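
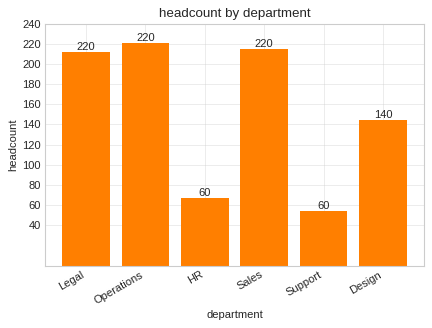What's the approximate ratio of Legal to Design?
≈ 1.57×

Legal ≈ 220, Design ≈ 140; 220/140 ≈ 1.57.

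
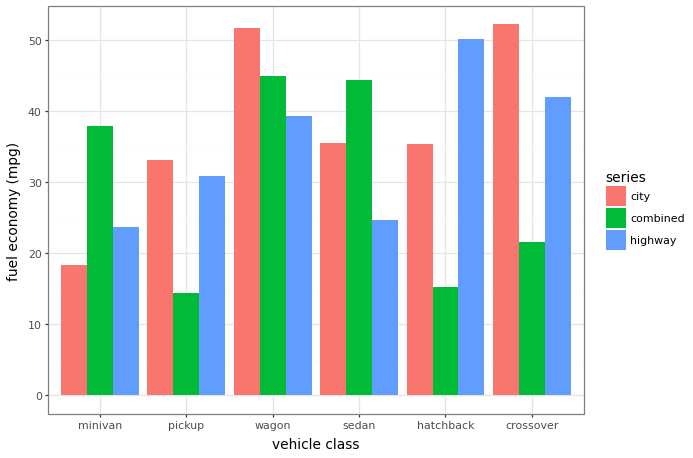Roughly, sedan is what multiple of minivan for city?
sedan ≈ 35, minivan ≈ 20; 35/20 ≈ 1.75.

≈ 1.75×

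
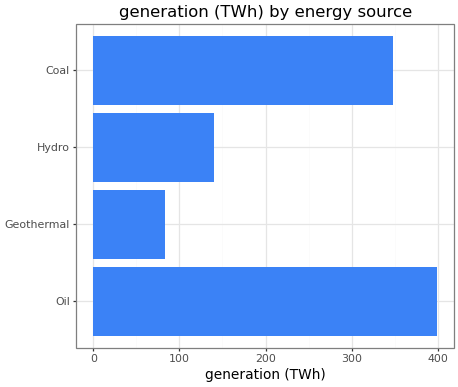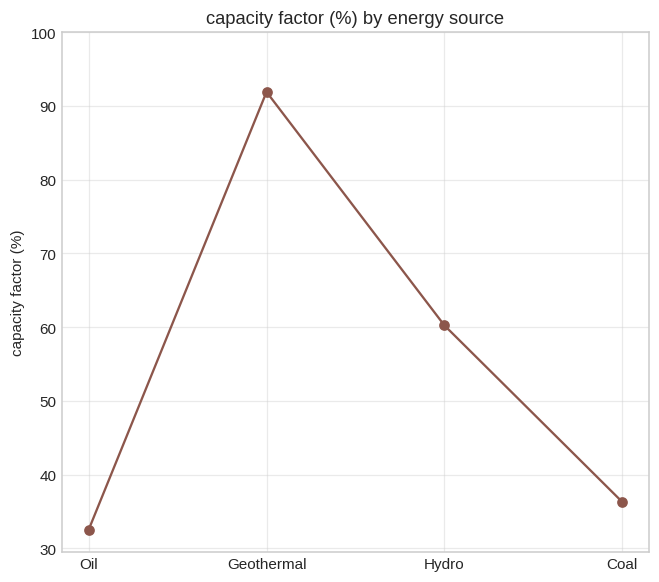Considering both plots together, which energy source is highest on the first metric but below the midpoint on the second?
Oil

Chart 2 median capacity factor (%) ≈ 50; below-median energy sources: Oil, Coal. Among those, Oil has the highest generation (TWh) (≈ 400).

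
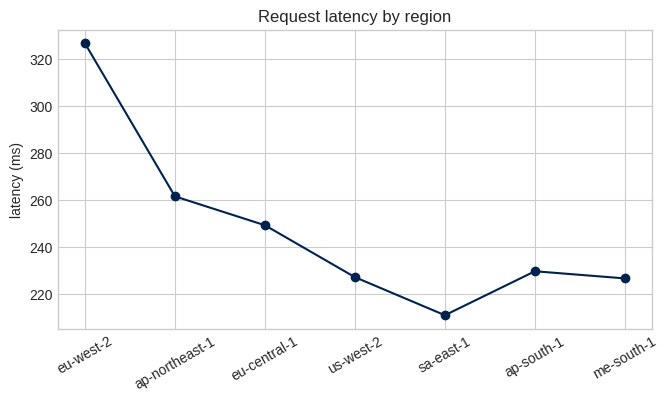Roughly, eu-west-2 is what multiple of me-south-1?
eu-west-2 ≈ 330, me-south-1 ≈ 230; 330/230 ≈ 1.43.

≈ 1.43×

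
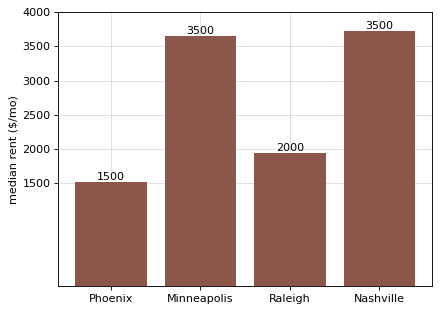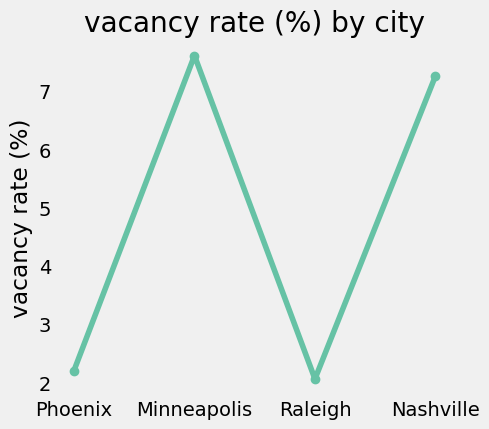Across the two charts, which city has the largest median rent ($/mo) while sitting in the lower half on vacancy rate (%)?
Chart 2 median vacancy rate (%) ≈ 5; below-median cities: Phoenix, Raleigh. Among those, Raleigh has the highest median rent ($/mo) (≈ 2000).

Raleigh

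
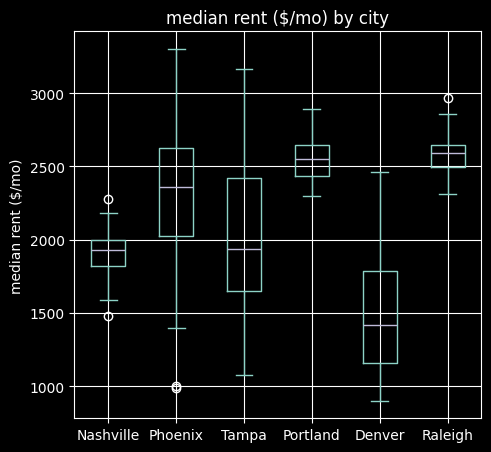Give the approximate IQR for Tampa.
Q3 ≈ 2400, Q1 ≈ 1600; IQR ≈ 800.

≈ 800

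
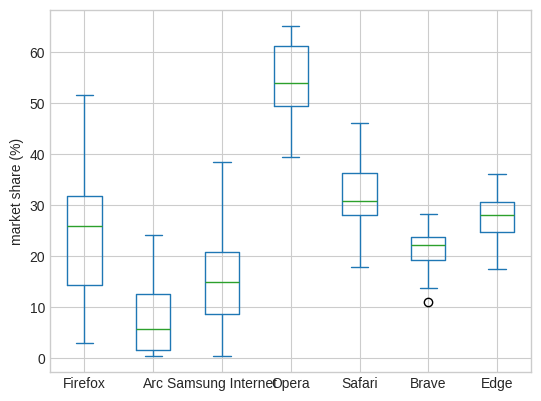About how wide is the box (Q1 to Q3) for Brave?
Q3 ≈ 25, Q1 ≈ 20; IQR ≈ 5.

≈ 5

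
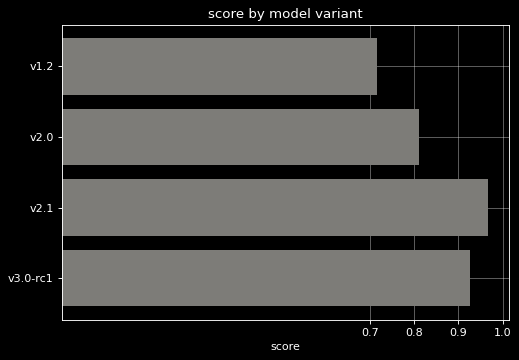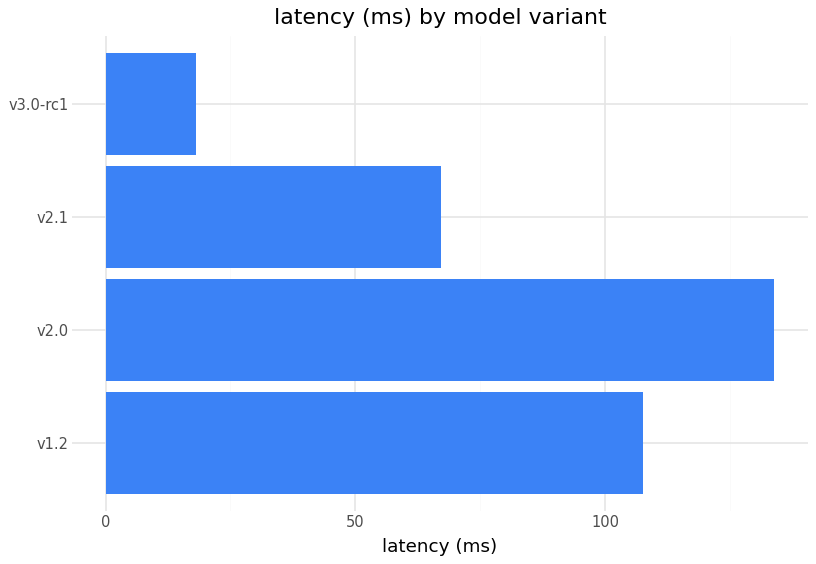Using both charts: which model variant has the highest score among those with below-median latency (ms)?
v2.1

Chart 2 median latency (ms) ≈ 80; below-median model variants: v2.1, v3.0-rc1. Among those, v2.1 has the highest score (≈ 1).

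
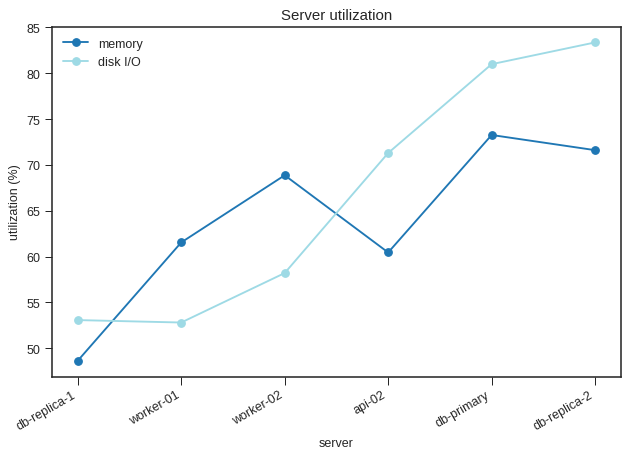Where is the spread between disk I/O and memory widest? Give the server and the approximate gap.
db-replica-2: disk I/O ≈ 85, memory ≈ 70 → gap ≈ 15. Next-largest (api-02) is only ≈ 10.

db-replica-2, ≈ 15 %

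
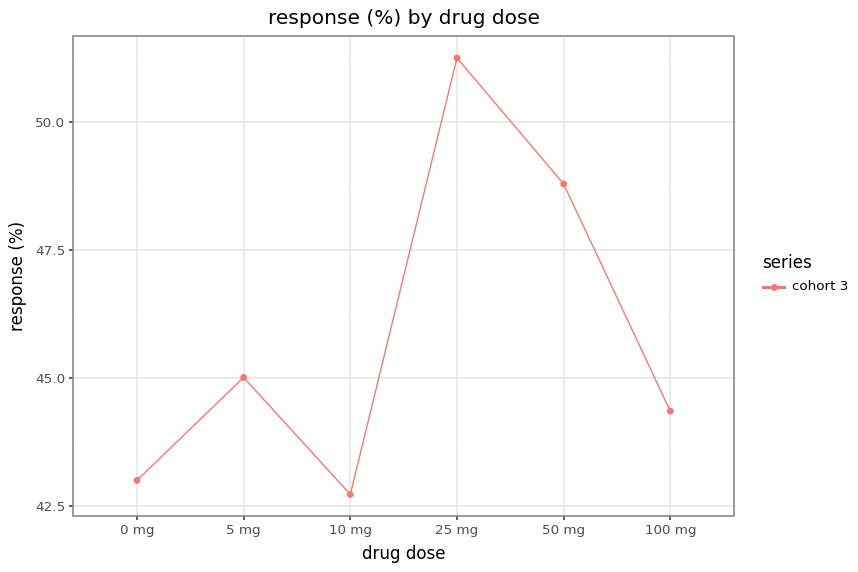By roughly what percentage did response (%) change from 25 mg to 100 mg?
25 mg ≈ 51, 100 mg ≈ 44; (44 − 51) / 51 ≈ -13.7%.

≈ -13.7%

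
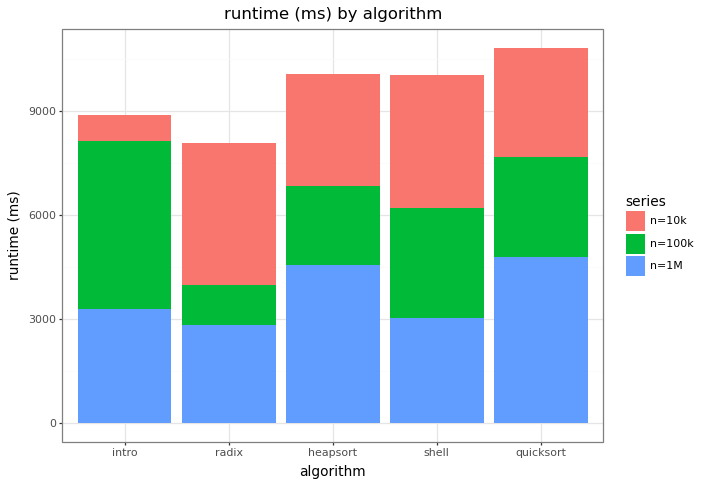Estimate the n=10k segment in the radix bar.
n=10k top ≈ 8000, bottom ≈ 4000; segment ≈ 4000.

≈ 4000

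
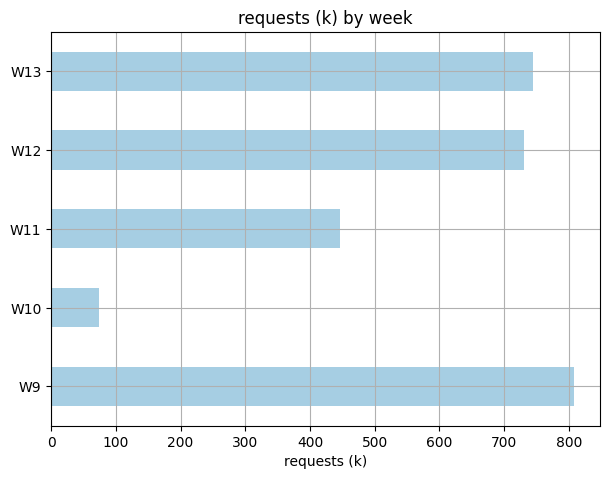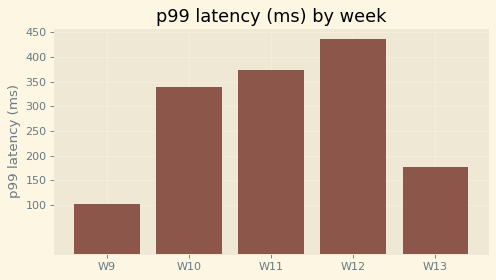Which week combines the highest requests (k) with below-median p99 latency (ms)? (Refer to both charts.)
Chart 2 median p99 latency (ms) ≈ 350; below-median weeks: W9, W13. Among those, W9 has the highest requests (k) (≈ 800).

W9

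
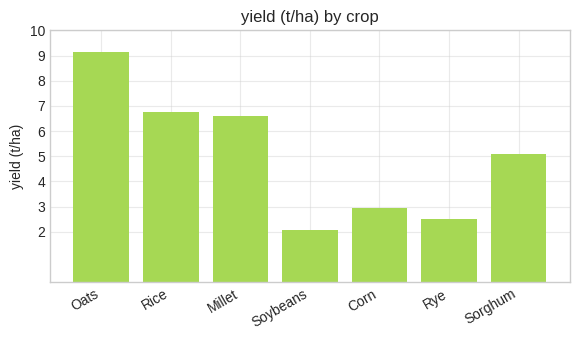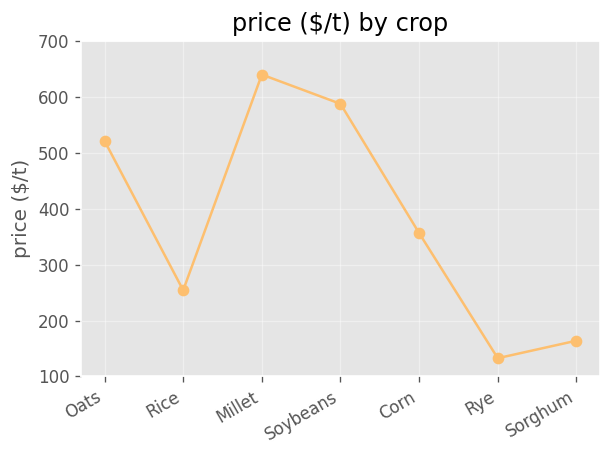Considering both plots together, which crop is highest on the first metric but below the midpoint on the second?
Chart 2 median price ($/t) ≈ 400; below-median crops: Rice, Rye, Sorghum. Among those, Rice has the highest yield (t/ha) (≈ 7).

Rice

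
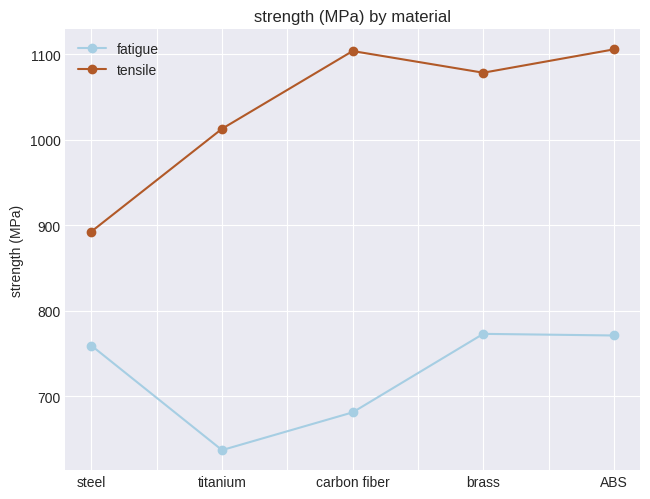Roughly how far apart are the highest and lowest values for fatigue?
≈ 100

Max brass ≈ 750, min titanium ≈ 650; range ≈ 100.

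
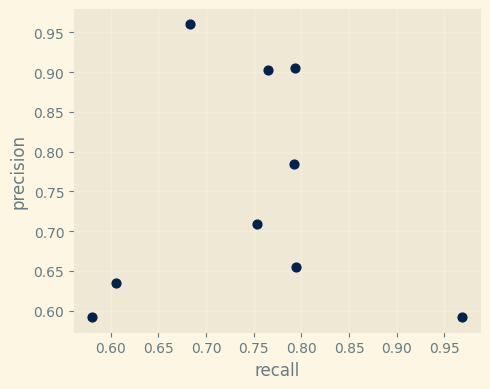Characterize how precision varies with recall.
Points are roughly uncorrelated; weak (|r| ≈ 0.0).

no clear correlation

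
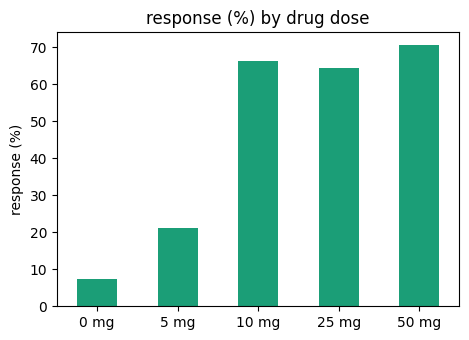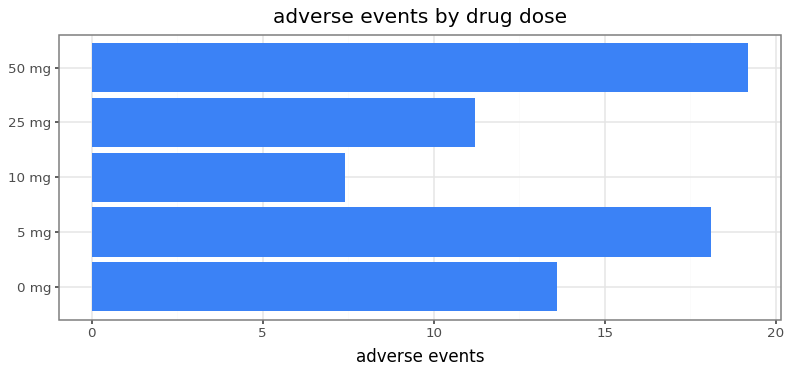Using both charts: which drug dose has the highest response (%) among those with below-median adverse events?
10 mg

Chart 2 median adverse events ≈ 14; below-median drug doses: 10 mg, 25 mg. Among those, 10 mg has the highest response (%) (≈ 70).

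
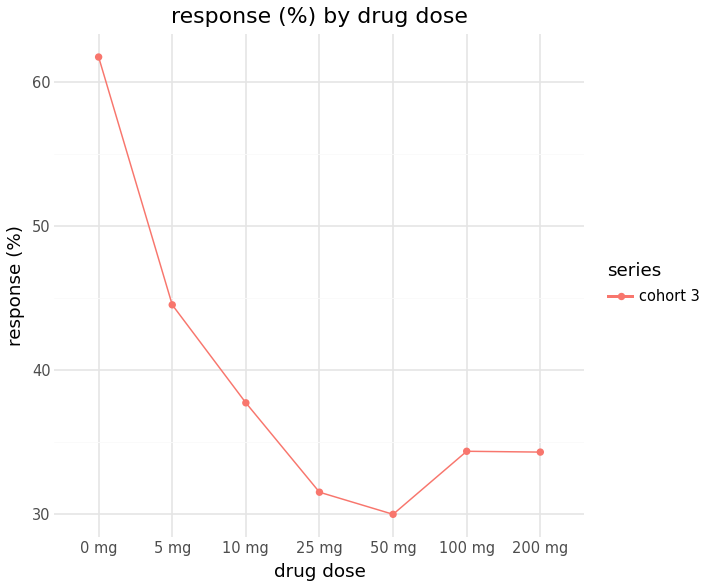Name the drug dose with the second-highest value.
5 mg

Top 3: 0 mg ≈ 60, 5 mg ≈ 45, 10 mg ≈ 40.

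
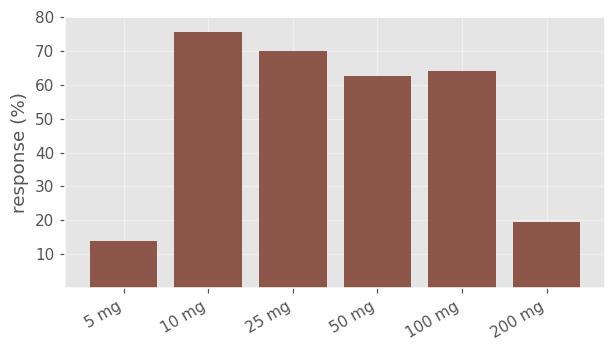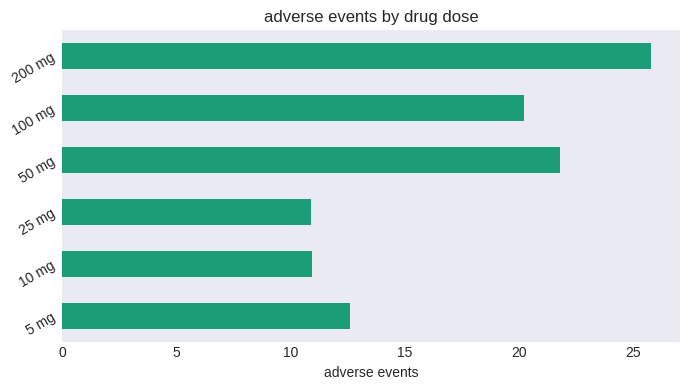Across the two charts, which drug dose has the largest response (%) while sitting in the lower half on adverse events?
10 mg

Chart 2 median adverse events ≈ 15; below-median drug doses: 5 mg, 10 mg, 25 mg. Among those, 10 mg has the highest response (%) (≈ 80).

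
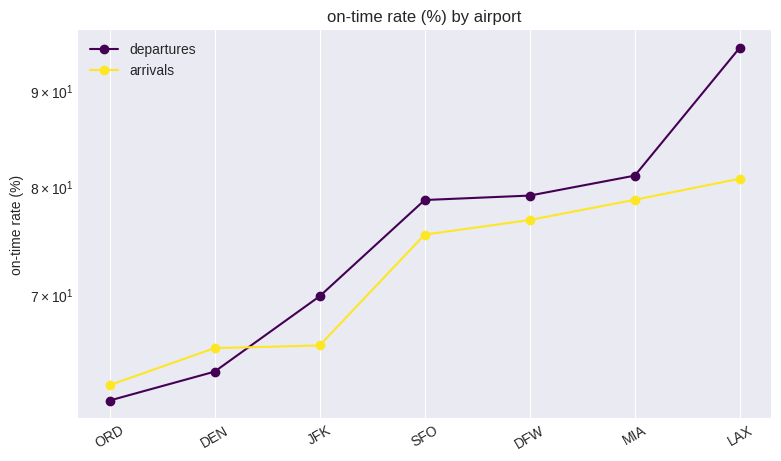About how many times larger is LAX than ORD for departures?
LAX ≈ 95, ORD ≈ 60; 95/60 ≈ 1.58.

≈ 1.58×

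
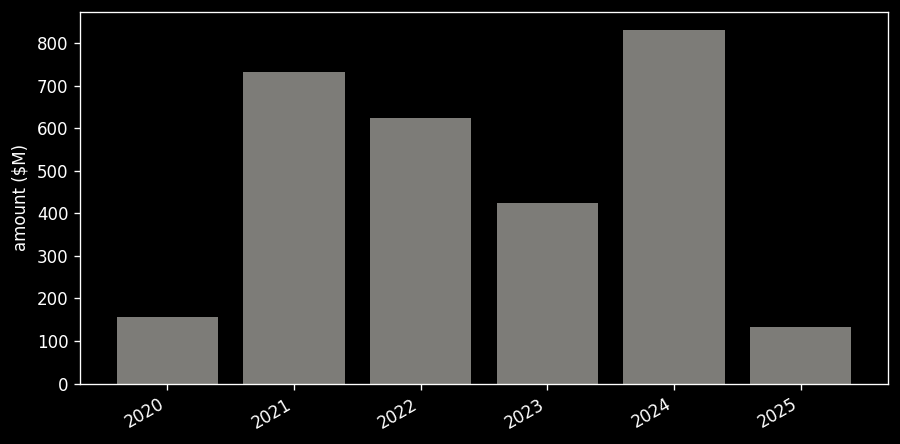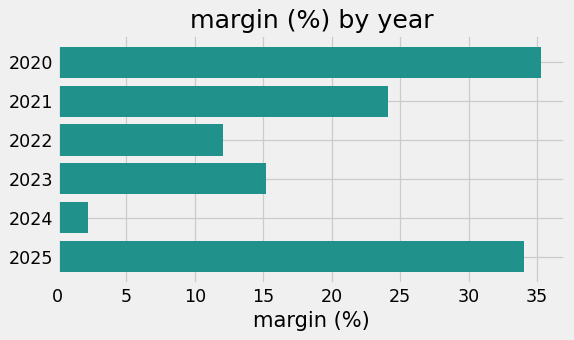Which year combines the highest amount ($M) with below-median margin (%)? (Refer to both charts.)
Chart 2 median margin (%) ≈ 20; below-median years: 2022, 2023, 2024. Among those, 2024 has the highest amount ($M) (≈ 800).

2024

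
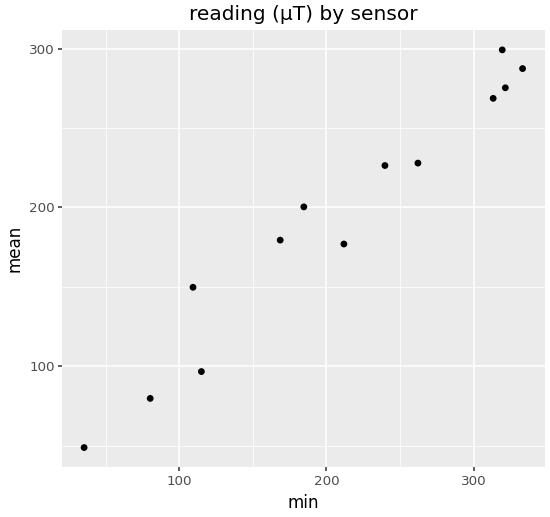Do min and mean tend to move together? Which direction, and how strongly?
positive, strong

Points are positively correlated; strong (|r| ≈ 1.0).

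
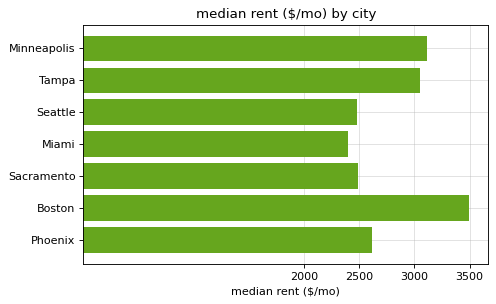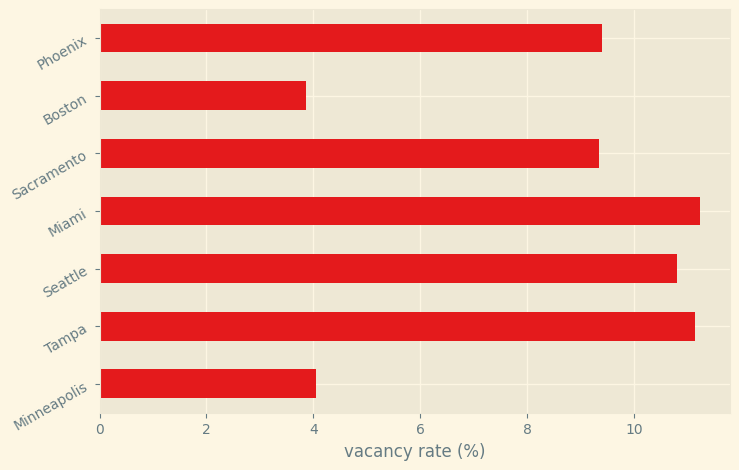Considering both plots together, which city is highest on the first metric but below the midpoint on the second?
Chart 2 median vacancy rate (%) ≈ 10; below-median cities: Minneapolis, Sacramento, Boston. Among those, Boston has the highest median rent ($/mo) (≈ 3500).

Boston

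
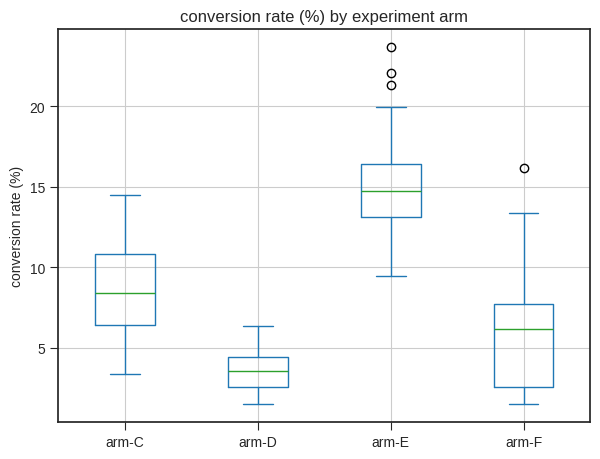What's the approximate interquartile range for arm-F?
≈ 5

Q3 ≈ 8, Q1 ≈ 3; IQR ≈ 5.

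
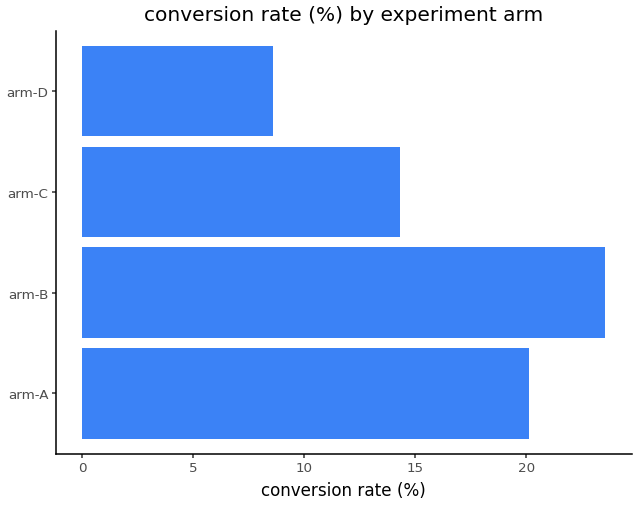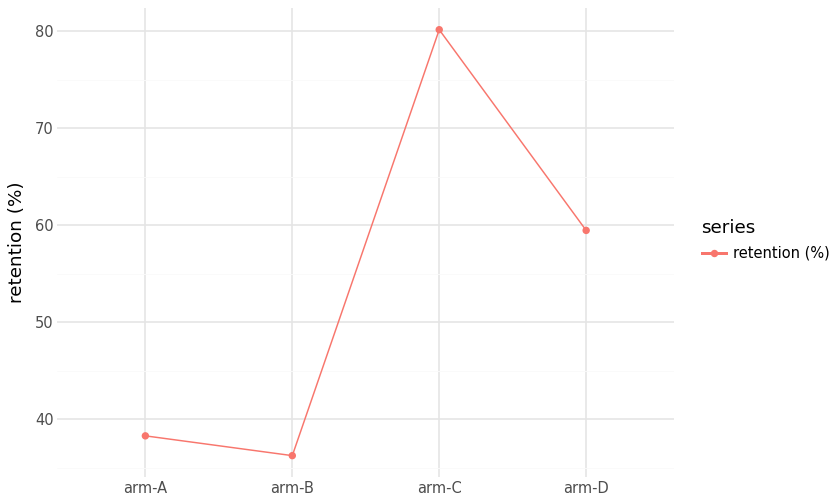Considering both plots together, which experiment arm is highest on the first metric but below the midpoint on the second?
arm-B

Chart 2 median retention (%) ≈ 50; below-median experiment arms: arm-A, arm-B. Among those, arm-B has the highest conversion rate (%) (≈ 25).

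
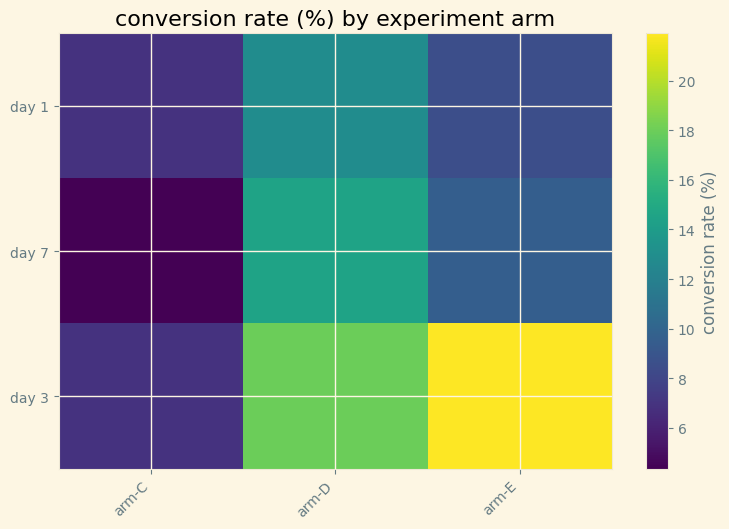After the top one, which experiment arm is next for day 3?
arm-D

Top 3 for day 3: arm-E ≈ 22, arm-D ≈ 18, arm-C ≈ 6.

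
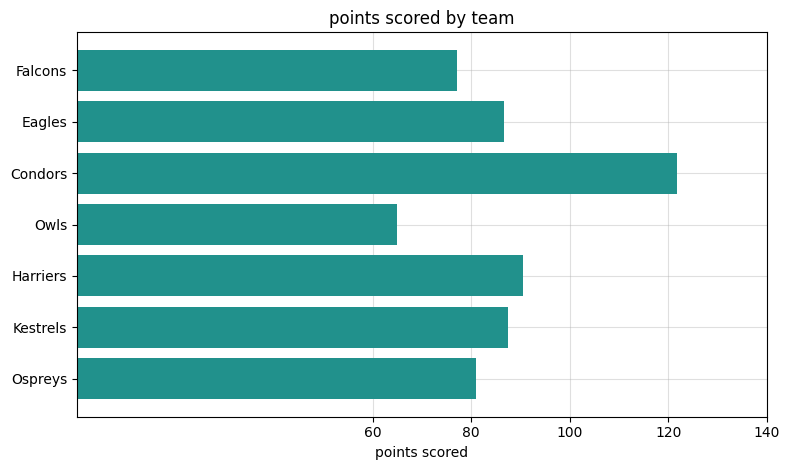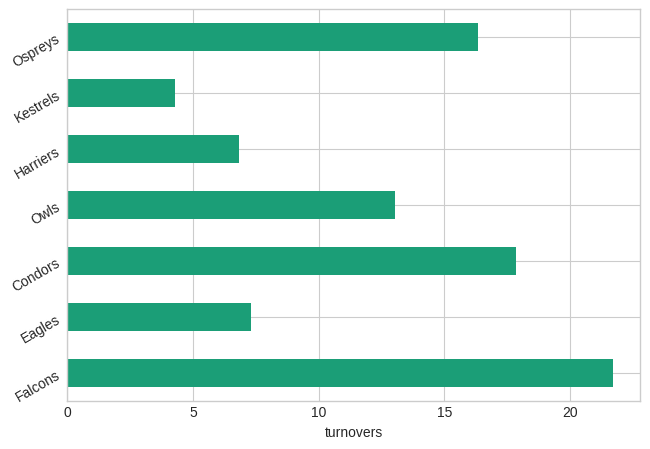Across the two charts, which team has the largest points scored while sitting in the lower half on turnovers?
Chart 2 median turnovers ≈ 14; below-median teams: Eagles, Harriers, Kestrels. Among those, Harriers has the highest points scored (≈ 100).

Harriers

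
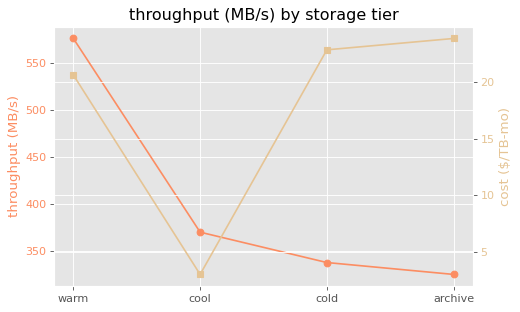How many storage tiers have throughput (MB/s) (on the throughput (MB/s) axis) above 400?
Above 400: warm.

1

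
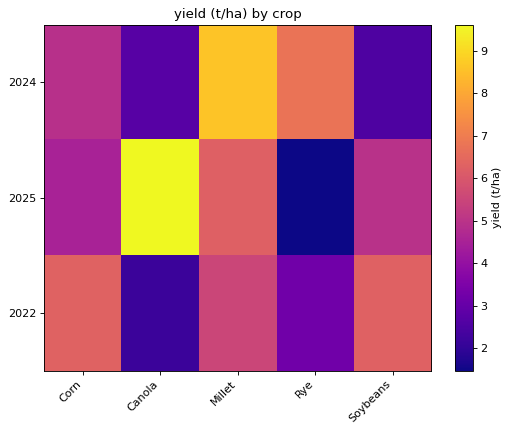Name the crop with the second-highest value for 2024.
Rye

Top 3 for 2024: Millet ≈ 9, Rye ≈ 7, Corn ≈ 5.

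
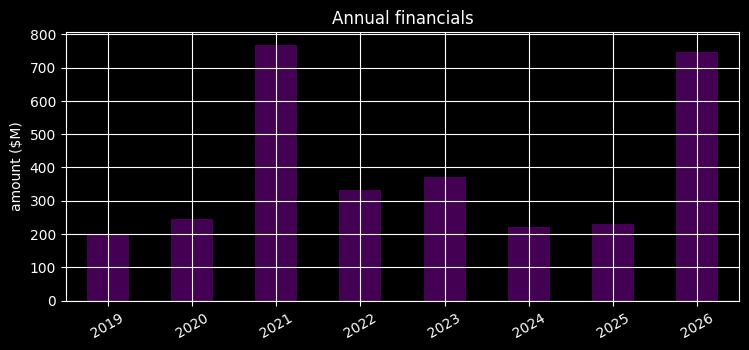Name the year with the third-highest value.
Top 4: 2021 ≈ 800, 2026 ≈ 700, 2023 ≈ 400, 2022 ≈ 300.

2023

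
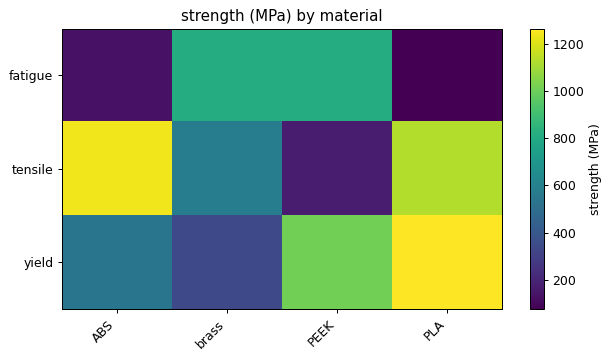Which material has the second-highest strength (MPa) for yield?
PEEK

Top 3 for yield: PLA ≈ 1300, PEEK ≈ 1000, ABS ≈ 500.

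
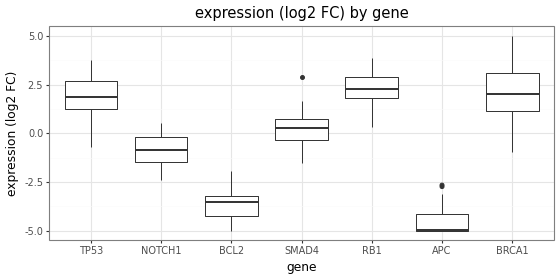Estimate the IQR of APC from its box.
≈ 1

Q3 ≈ -4, Q1 ≈ -5; IQR ≈ 1.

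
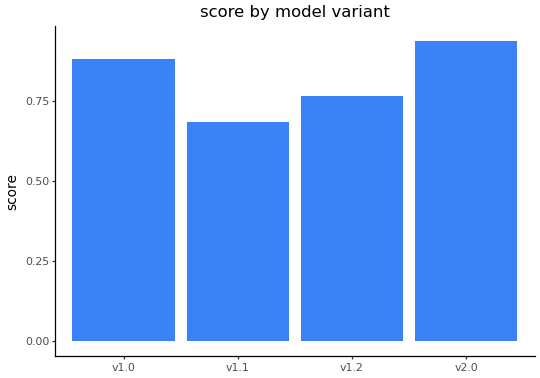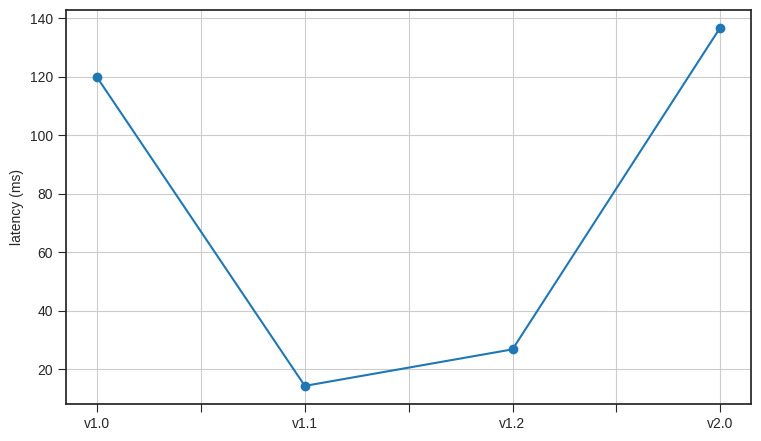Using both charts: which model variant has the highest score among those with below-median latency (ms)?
v1.2

Chart 2 median latency (ms) ≈ 80; below-median model variants: v1.1, v1.2. Among those, v1.2 has the highest score (≈ 0.8).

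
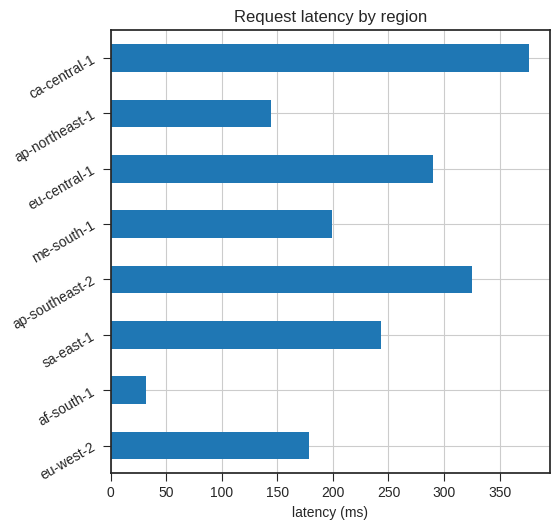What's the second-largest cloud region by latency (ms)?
ap-southeast-2

Top 3: ca-central-1 ≈ 400, ap-southeast-2 ≈ 350, eu-central-1 ≈ 300.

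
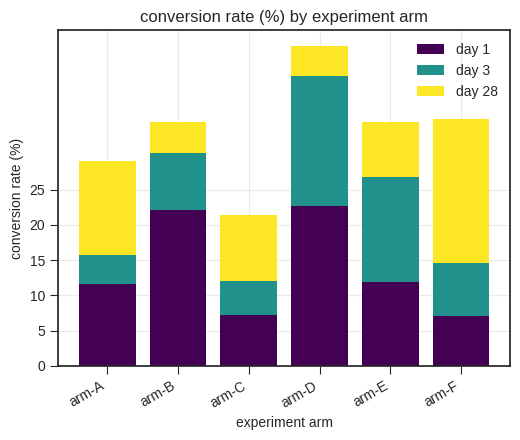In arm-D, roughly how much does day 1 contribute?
day 1 top ≈ 25, bottom ≈ 0; segment ≈ 25.

≈ 25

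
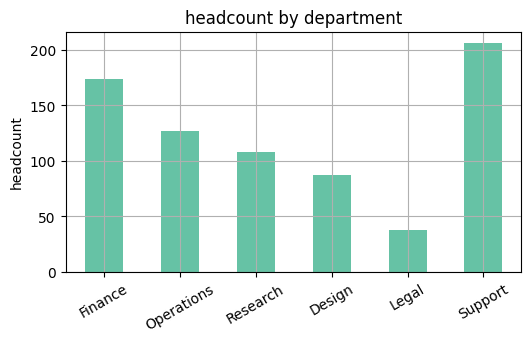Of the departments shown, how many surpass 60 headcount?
Above 60: Finance, Operations, Research, Design, Support.

5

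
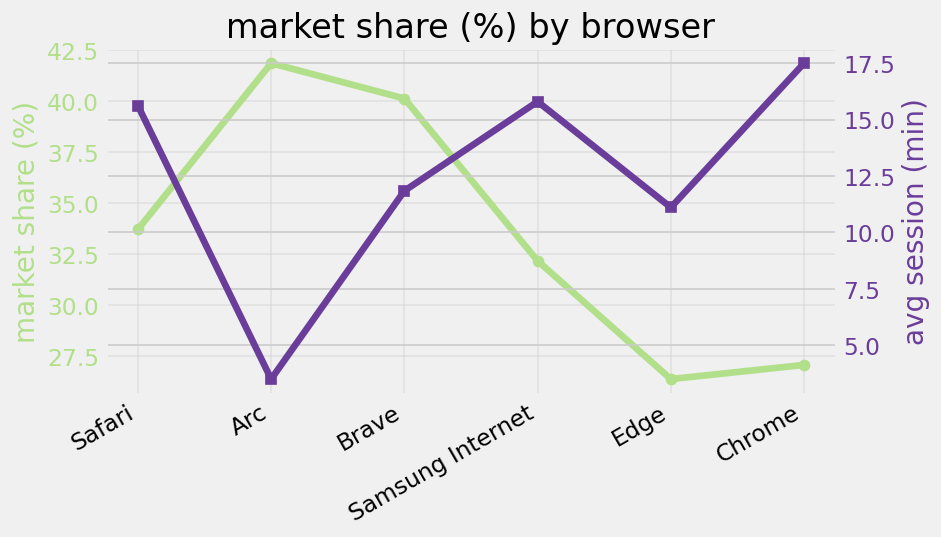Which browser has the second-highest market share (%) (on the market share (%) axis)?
Brave

Top 3 (on the market share (%) axis): Arc ≈ 42, Brave ≈ 40, Safari ≈ 34.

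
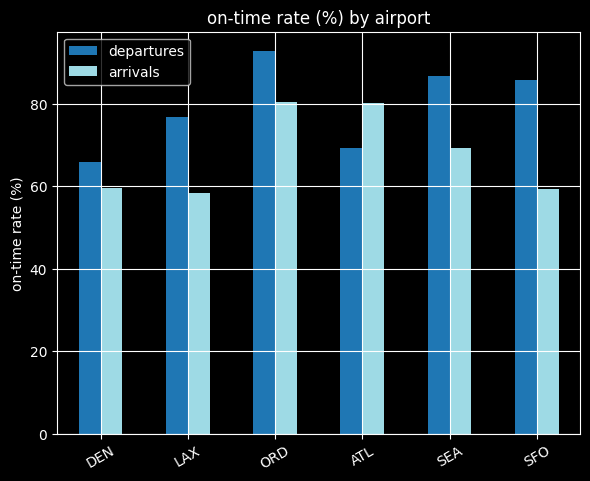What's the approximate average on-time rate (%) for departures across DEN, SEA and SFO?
≈ 83

(70 + 90 + 90) / 3 ≈ 83.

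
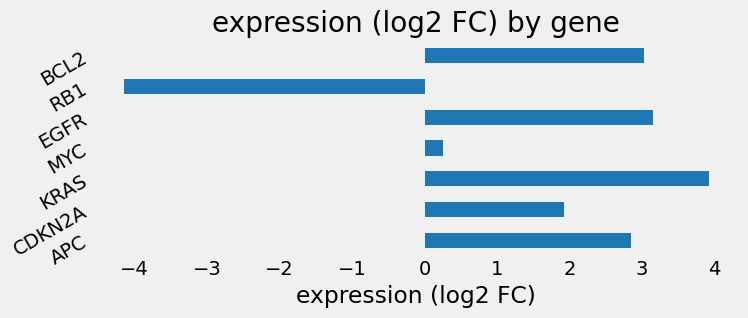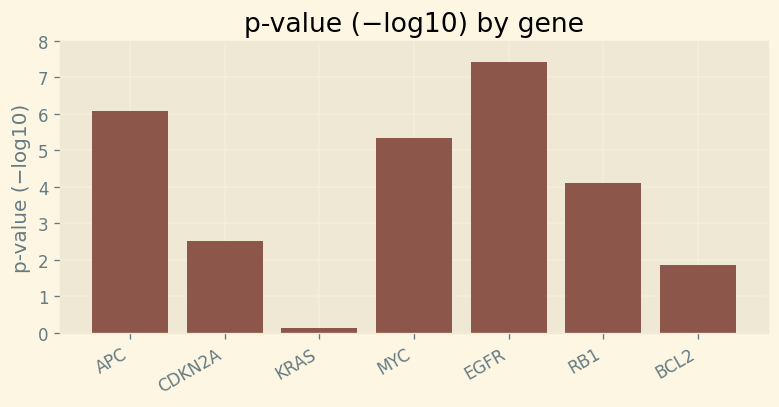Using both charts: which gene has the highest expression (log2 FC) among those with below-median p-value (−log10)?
KRAS

Chart 2 median p-value (−log10) ≈ 4; below-median genes: CDKN2A, KRAS, BCL2. Among those, KRAS has the highest expression (log2 FC) (≈ 4).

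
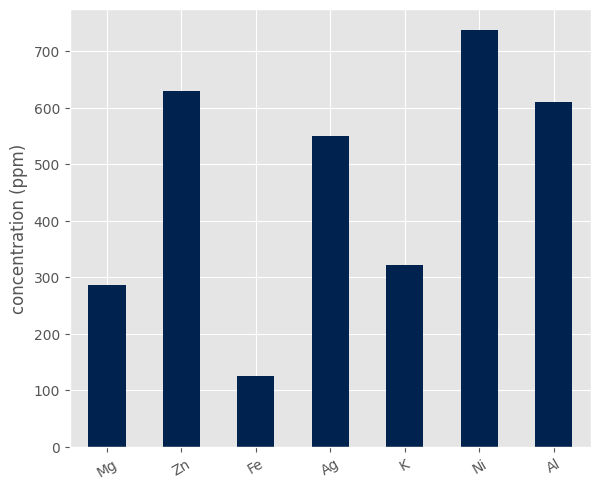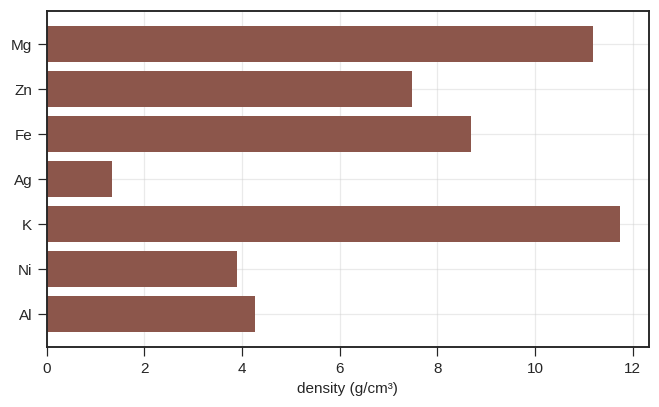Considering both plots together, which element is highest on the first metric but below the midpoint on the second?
Ni

Chart 2 median density (g/cm³) ≈ 8; below-median elements: Ag, Ni, Al. Among those, Ni has the highest concentration (ppm) (≈ 700).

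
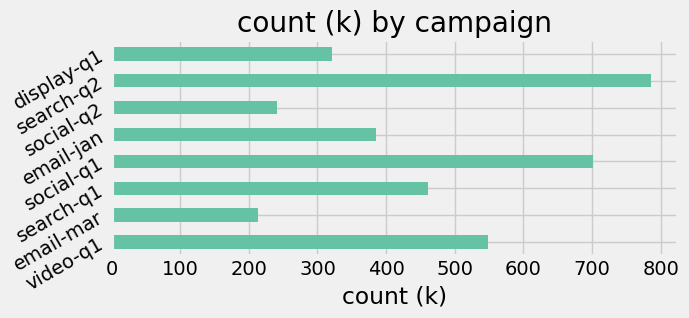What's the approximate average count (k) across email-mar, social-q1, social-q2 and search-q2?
(200 + 700 + 200 + 800) / 4 ≈ 475.

≈ 475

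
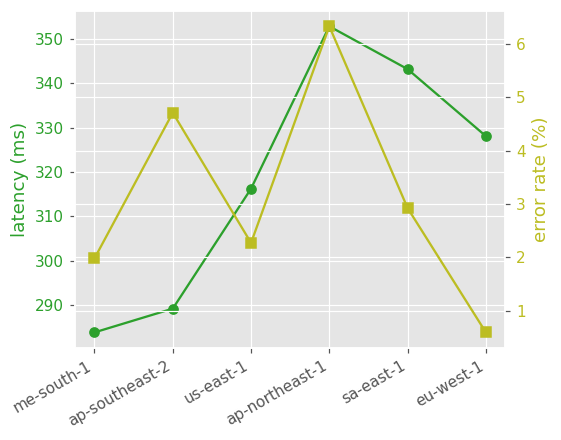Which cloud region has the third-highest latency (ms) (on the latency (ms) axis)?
Top 4 (on the latency (ms) axis): ap-northeast-1 ≈ 350, sa-east-1 ≈ 340, eu-west-1 ≈ 330, us-east-1 ≈ 320.

eu-west-1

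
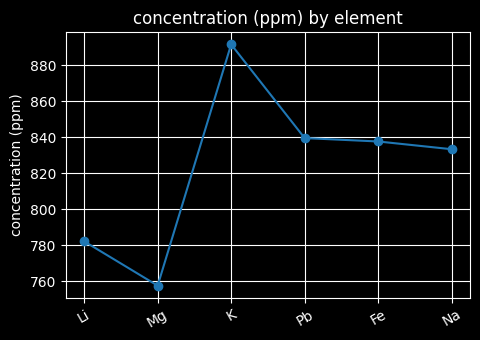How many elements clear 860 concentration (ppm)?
Above 860: K.

1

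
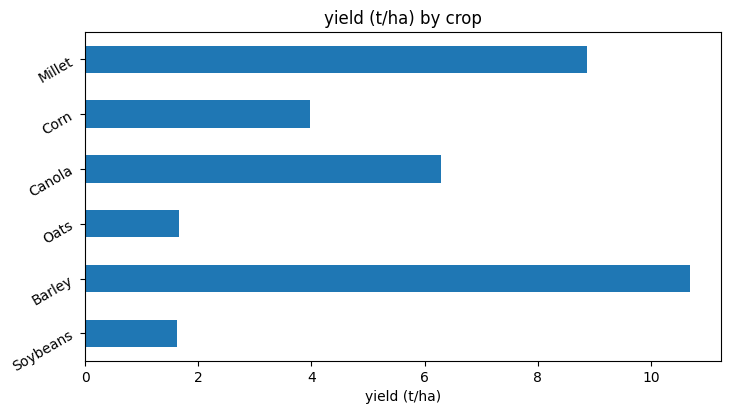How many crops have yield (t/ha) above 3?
Above 3: Barley, Canola, Corn, Millet.

4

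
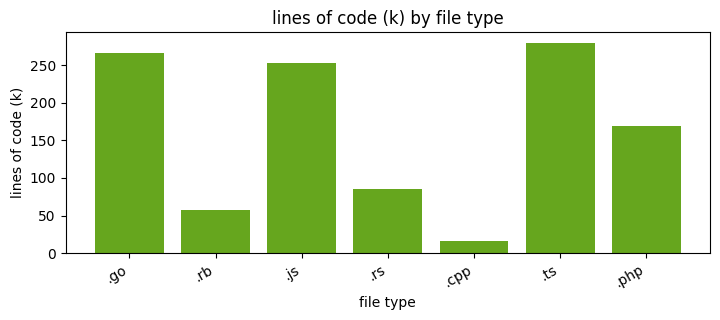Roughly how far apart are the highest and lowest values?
Max .ts ≈ 275, min .cpp ≈ 25; range ≈ 250.

≈ 250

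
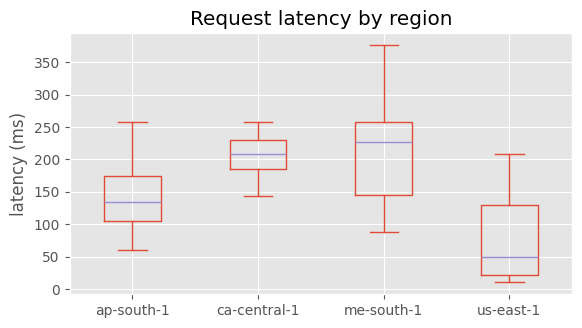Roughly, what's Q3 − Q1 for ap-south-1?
≈ 80

Q3 ≈ 180, Q1 ≈ 100; IQR ≈ 80.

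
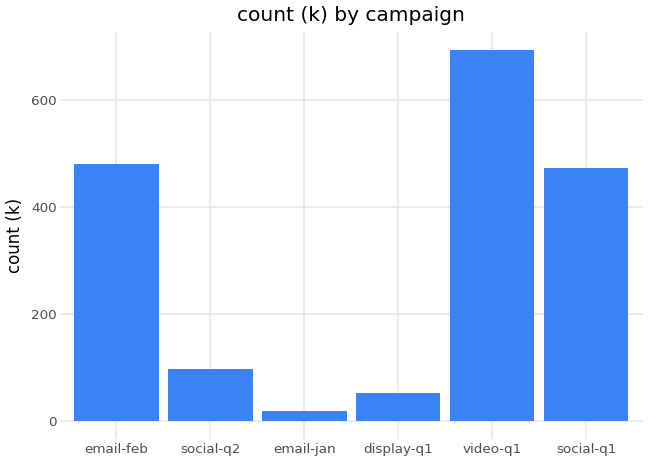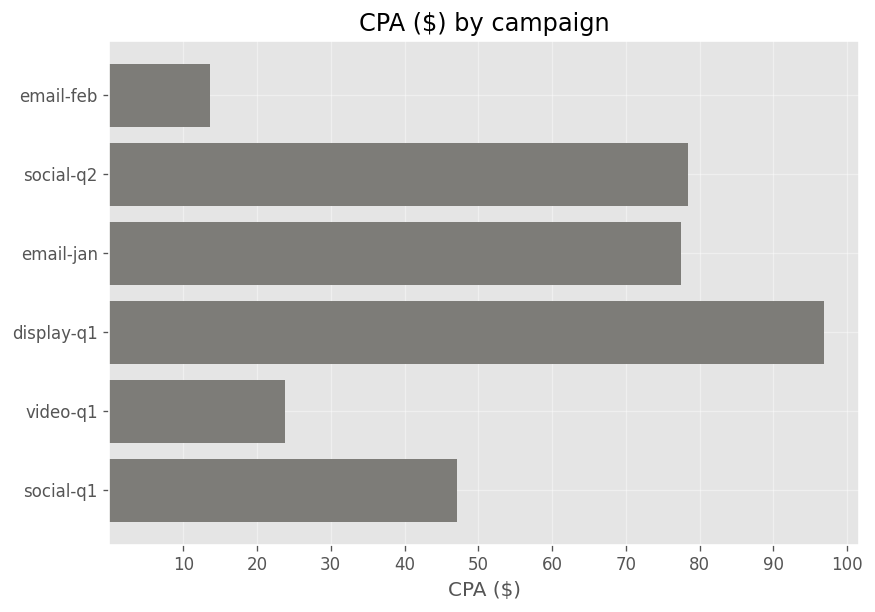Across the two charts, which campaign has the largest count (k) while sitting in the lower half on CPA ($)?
video-q1

Chart 2 median CPA ($) ≈ 60; below-median campaigns: email-feb, video-q1, social-q1. Among those, video-q1 has the highest count (k) (≈ 700).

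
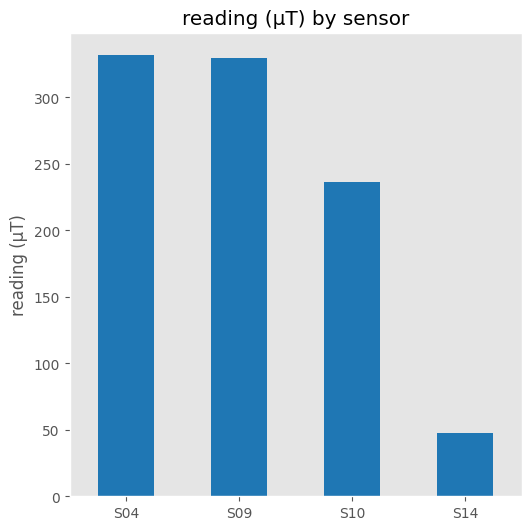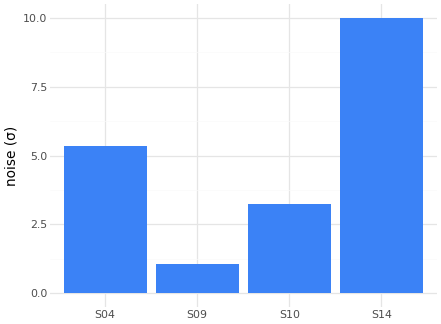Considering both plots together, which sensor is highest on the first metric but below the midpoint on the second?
S09

Chart 2 median noise (σ) ≈ 4; below-median sensors: S09, S10. Among those, S09 has the highest reading (µT) (≈ 350).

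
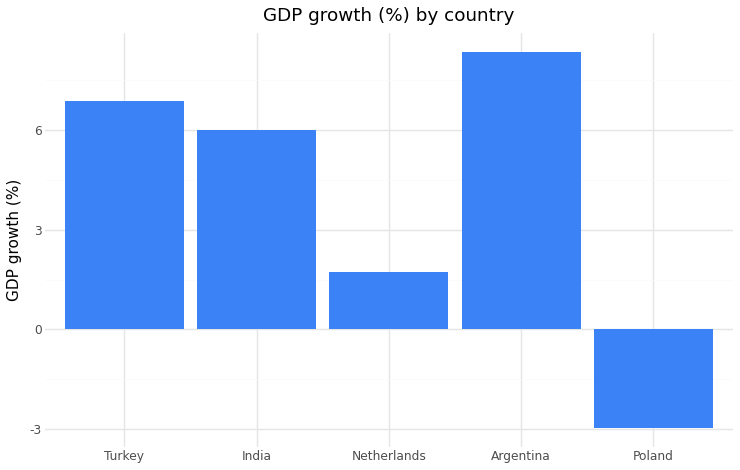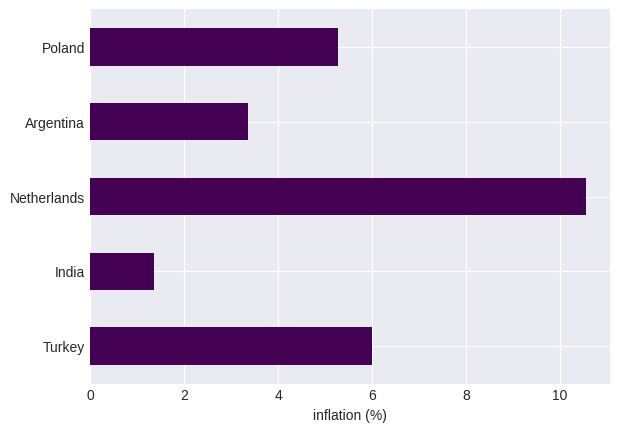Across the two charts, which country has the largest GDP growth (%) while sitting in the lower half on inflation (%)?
Chart 2 median inflation (%) ≈ 5; below-median countries: India, Argentina. Among those, Argentina has the highest GDP growth (%) (≈ 8).

Argentina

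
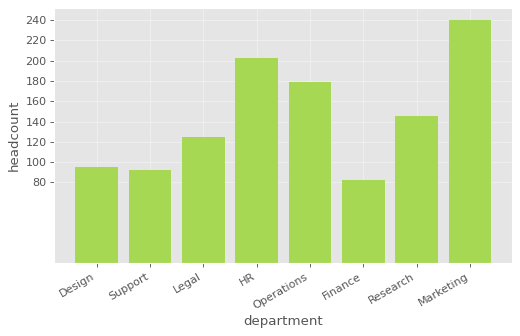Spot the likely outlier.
Marketing

Marketing ≈ 240; the rest sit between ≈ 80 and ≈ 200.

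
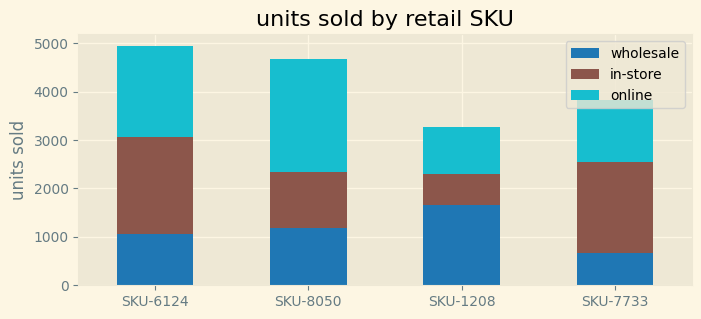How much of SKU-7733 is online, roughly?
≈ 1500

online top ≈ 4000, bottom ≈ 2500; segment ≈ 1500.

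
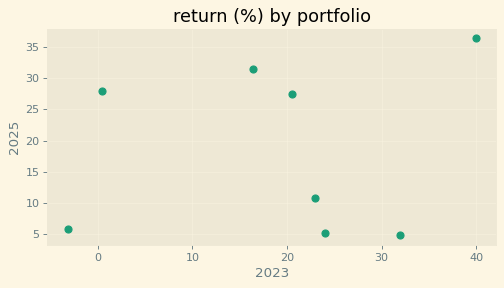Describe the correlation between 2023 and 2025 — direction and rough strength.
no clear correlation

Points are roughly uncorrelated; weak (|r| ≈ 0.1).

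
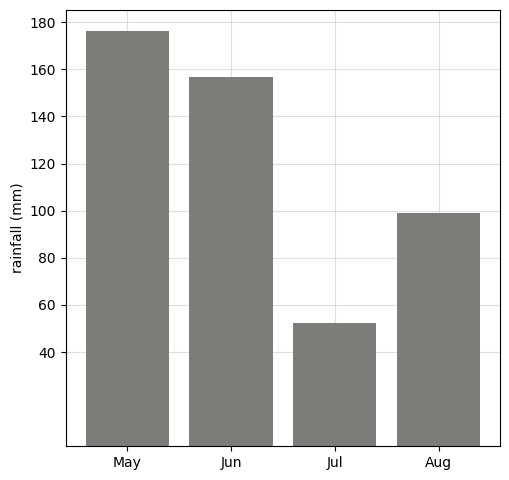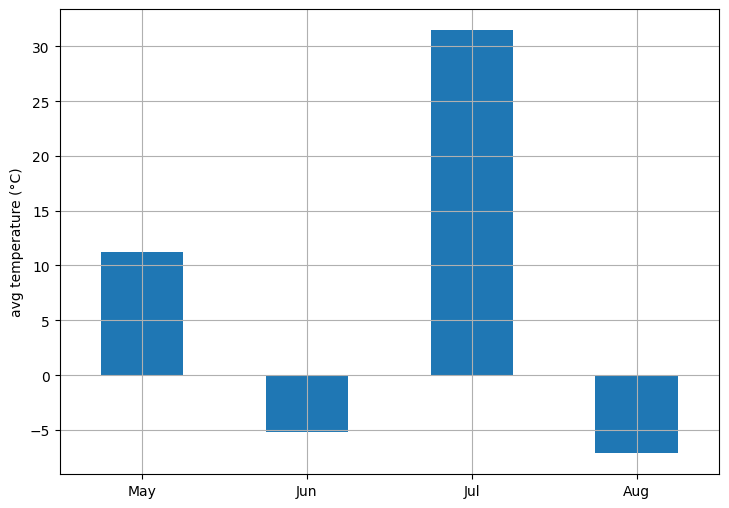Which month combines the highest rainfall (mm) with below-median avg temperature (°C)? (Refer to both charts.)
Chart 2 median avg temperature (°C) ≈ 5; below-median months: Jun, Aug. Among those, Jun has the highest rainfall (mm) (≈ 160).

Jun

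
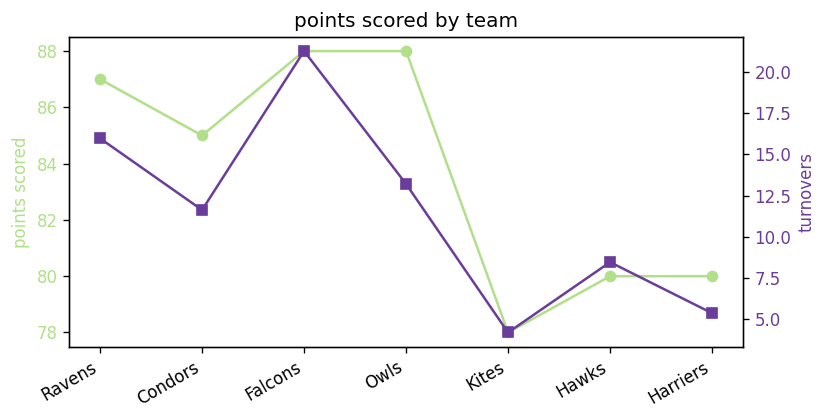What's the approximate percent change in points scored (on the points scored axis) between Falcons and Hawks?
Falcons ≈ 88, Hawks ≈ 80; (80 − 88) / 88 ≈ -9.1%.

≈ -9.1%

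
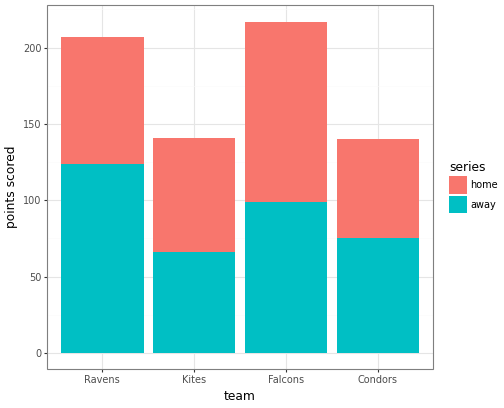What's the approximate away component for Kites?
away top ≈ 60, bottom ≈ 0; segment ≈ 60.

≈ 60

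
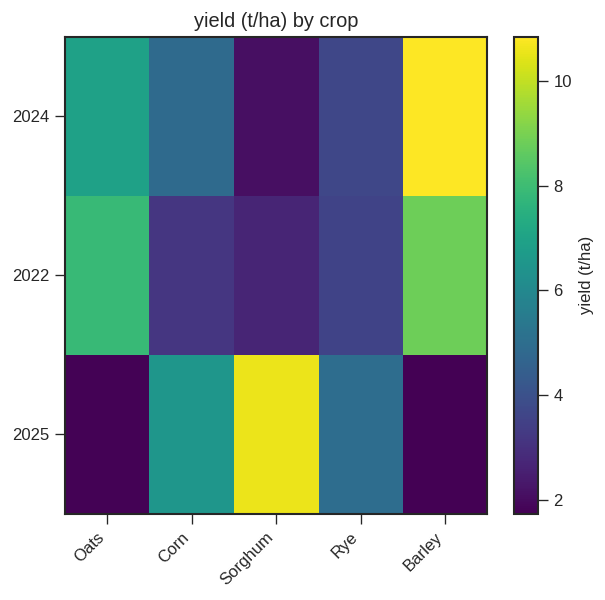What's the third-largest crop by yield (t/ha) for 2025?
Rye

Top 4 for 2025: Sorghum ≈ 11, Corn ≈ 7, Rye ≈ 5, Oats ≈ 2.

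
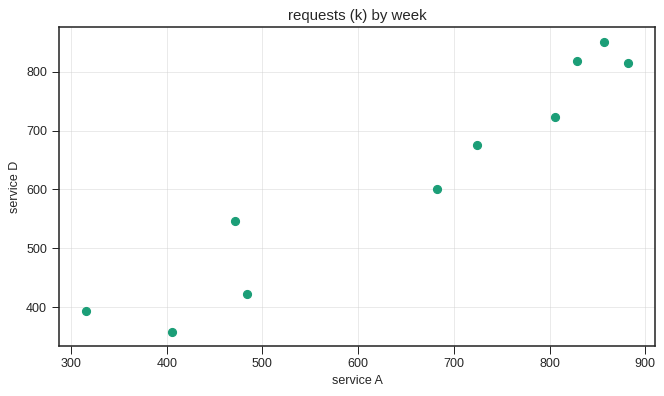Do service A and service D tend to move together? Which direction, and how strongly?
positive, strong

Points are positively correlated; strong (|r| ≈ 1.0).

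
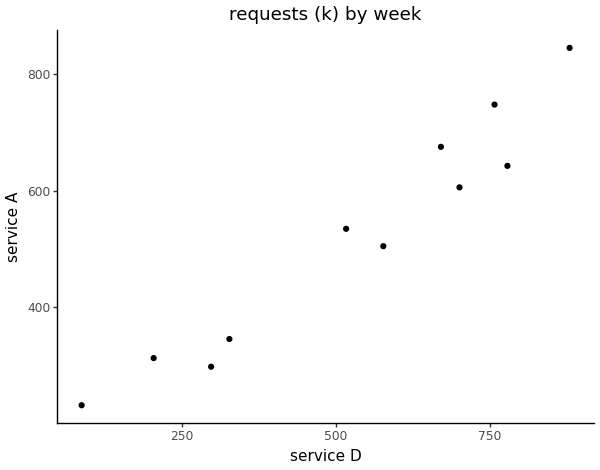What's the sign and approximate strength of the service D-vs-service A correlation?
Points are positively correlated; strong (|r| ≈ 1.0).

positive, strong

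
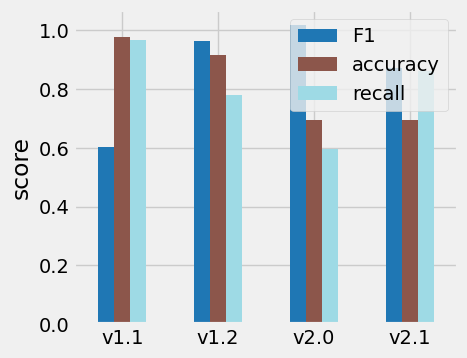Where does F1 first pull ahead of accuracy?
v1.2

v1.1: F1 ≈ 0.6 vs accuracy ≈ 1.0 (not yet); v1.2: F1 ≈ 1.0 vs accuracy ≈ 0.9 (first crossover).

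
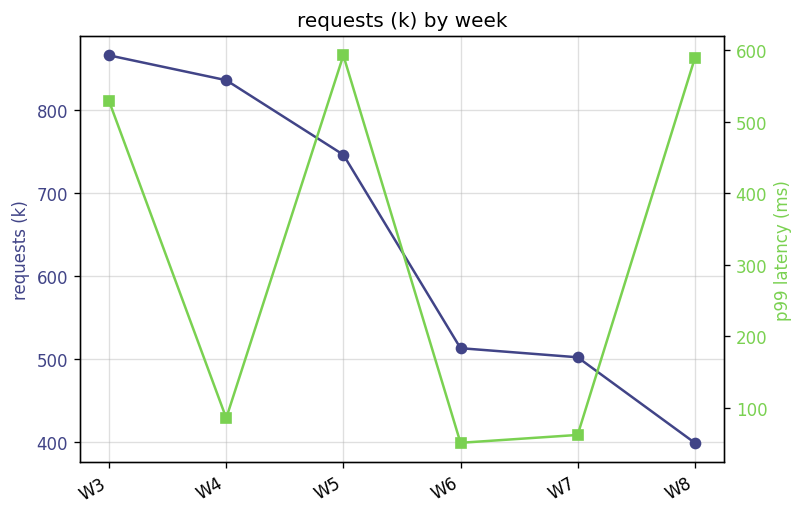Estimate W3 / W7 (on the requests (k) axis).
≈ 1.7×

W3 ≈ 850, W7 ≈ 500; 850/500 ≈ 1.7.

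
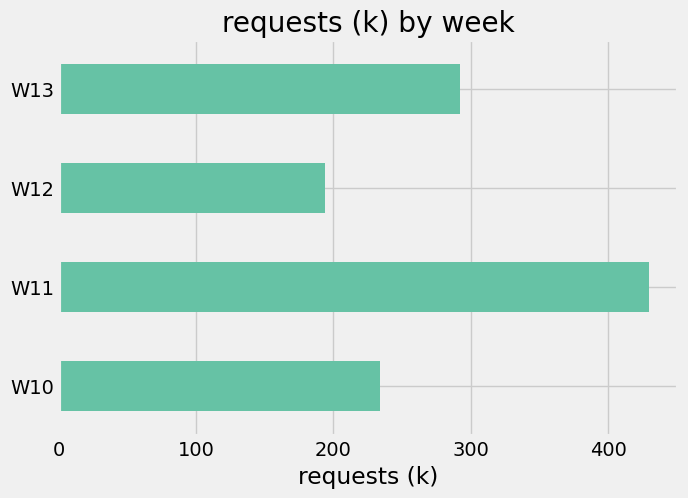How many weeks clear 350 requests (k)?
Above 350: W11.

1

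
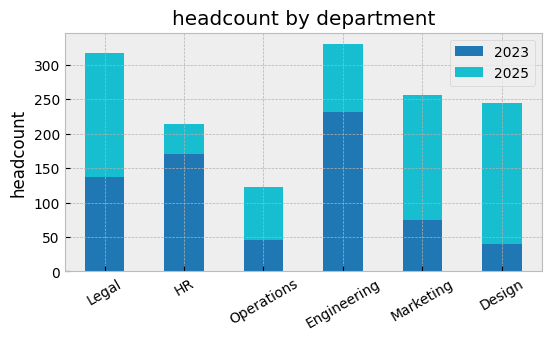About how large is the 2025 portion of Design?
≈ 200

2025 top ≈ 250, bottom ≈ 50; segment ≈ 200.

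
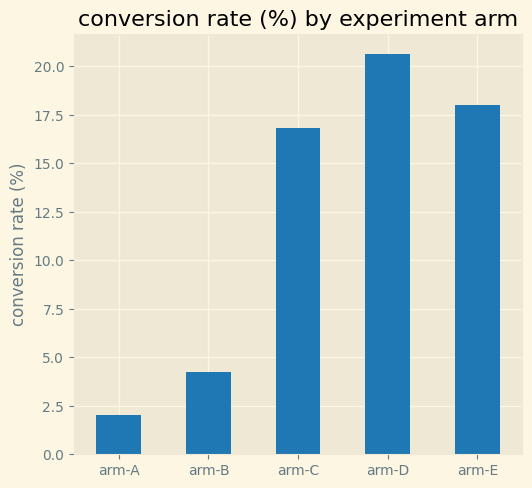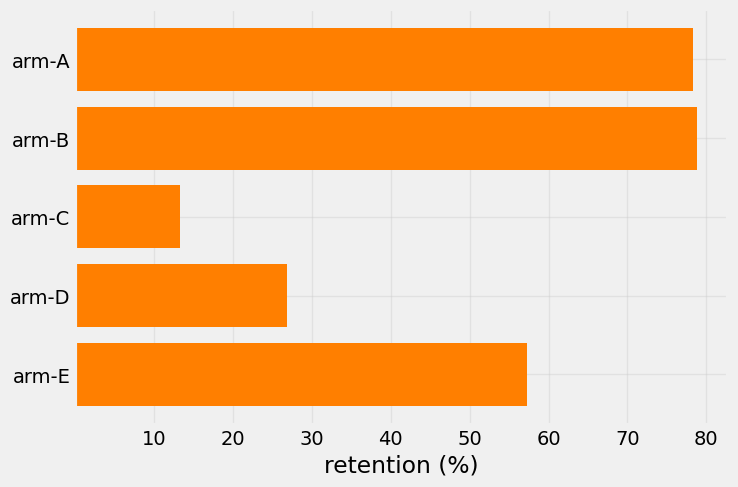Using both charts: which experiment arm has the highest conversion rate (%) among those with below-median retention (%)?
Chart 2 median retention (%) ≈ 60; below-median experiment arms: arm-C, arm-D. Among those, arm-D has the highest conversion rate (%) (≈ 20).

arm-D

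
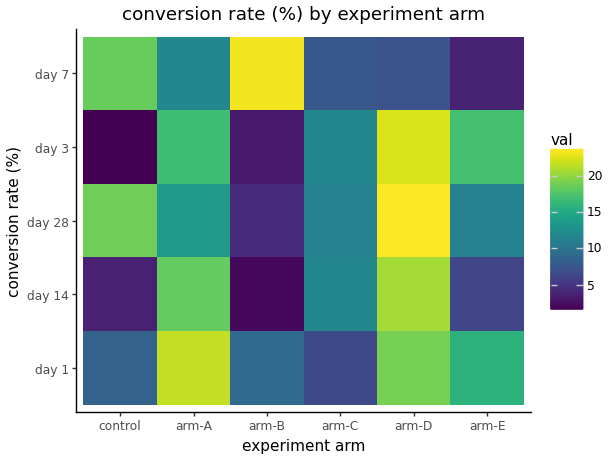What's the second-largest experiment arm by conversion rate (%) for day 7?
control

Top 3 for day 7: arm-B ≈ 24, control ≈ 18, arm-A ≈ 12.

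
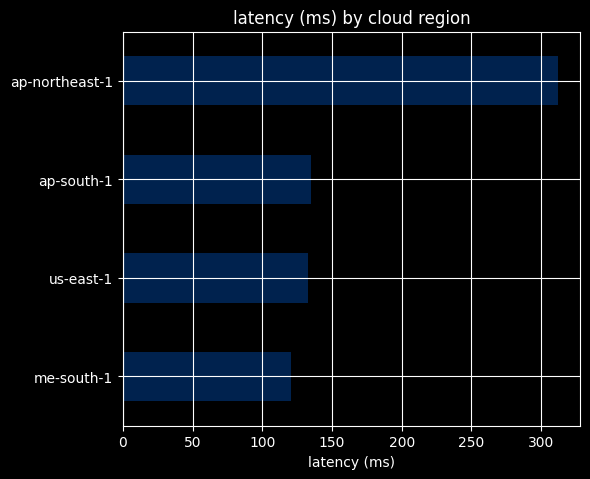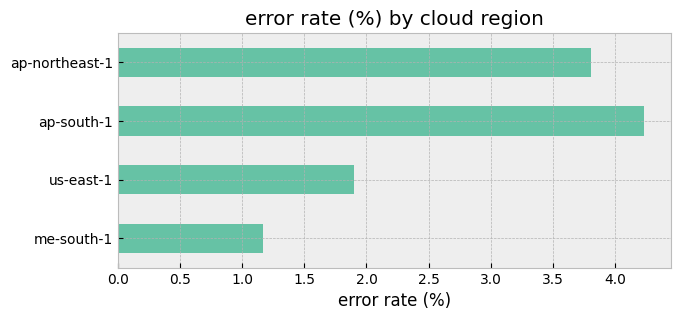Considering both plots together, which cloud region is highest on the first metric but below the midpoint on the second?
Chart 2 median error rate (%) ≈ 3; below-median cloud regions: me-south-1, us-east-1. Among those, us-east-1 has the highest latency (ms) (≈ 150).

us-east-1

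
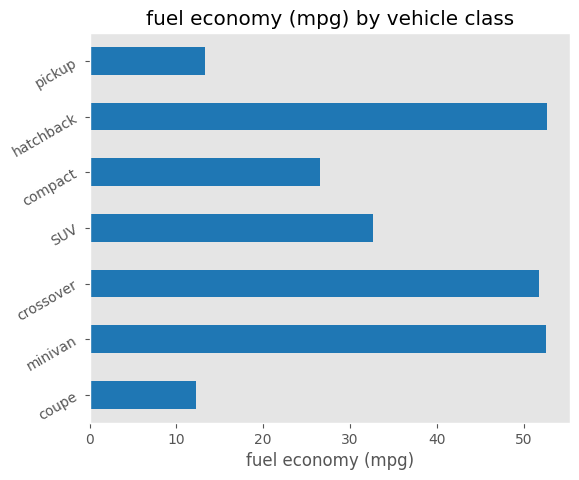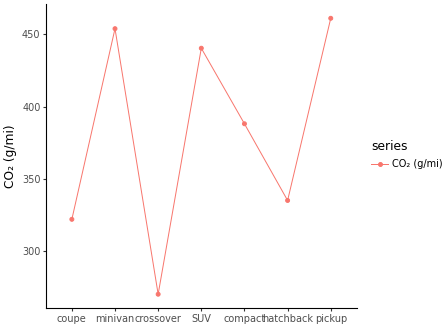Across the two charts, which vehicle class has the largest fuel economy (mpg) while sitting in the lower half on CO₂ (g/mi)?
hatchback

Chart 2 median CO₂ (g/mi) ≈ 400; below-median vehicle classes: coupe, crossover, hatchback. Among those, hatchback has the highest fuel economy (mpg) (≈ 55).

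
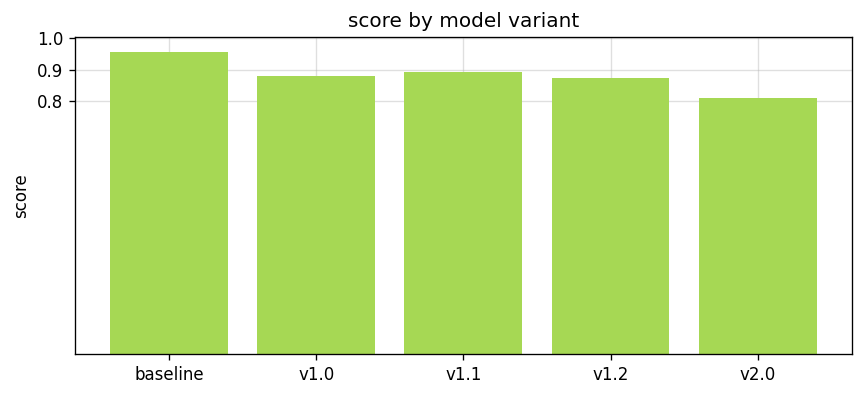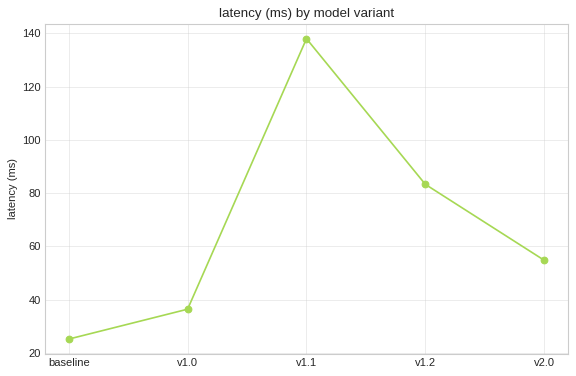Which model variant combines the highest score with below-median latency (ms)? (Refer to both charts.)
Chart 2 median latency (ms) ≈ 60; below-median model variants: baseline, v1.0. Among those, baseline has the highest score (≈ 1).

baseline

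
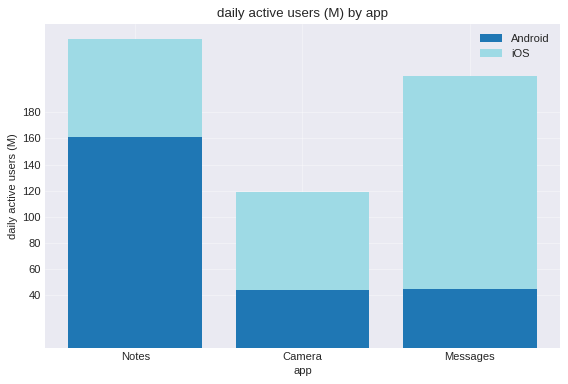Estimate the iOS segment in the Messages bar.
iOS top ≈ 200, bottom ≈ 40; segment ≈ 160.

≈ 160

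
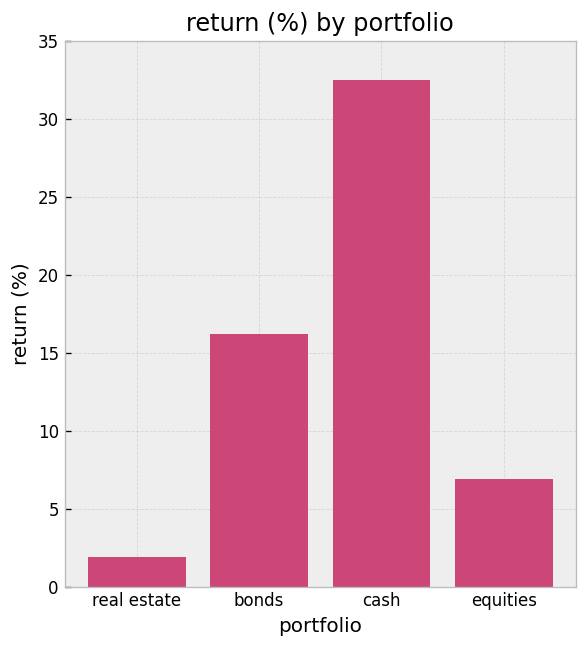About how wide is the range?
≈ 35

Max cash ≈ 35, min real estate ≈ 0; range ≈ 35.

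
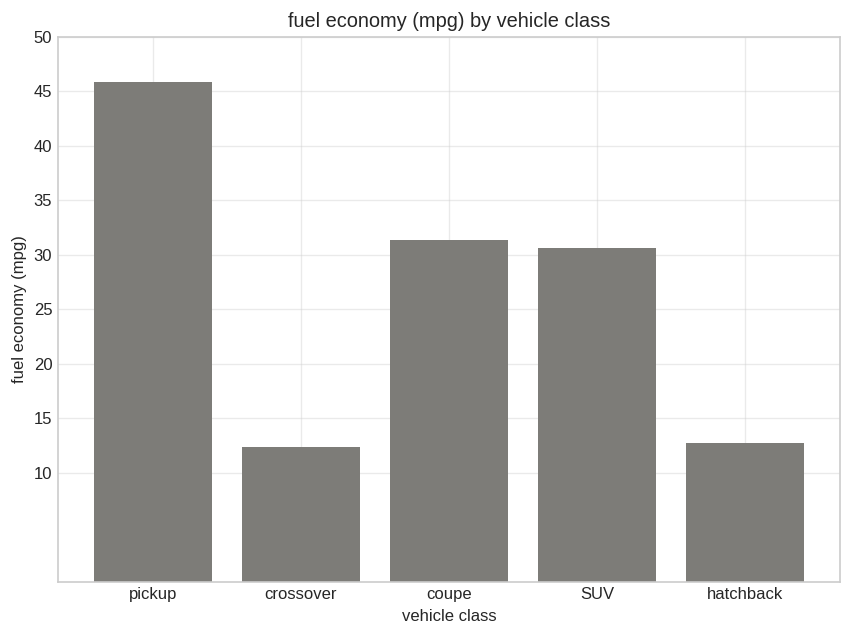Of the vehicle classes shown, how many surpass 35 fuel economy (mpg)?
Above 35: pickup.

1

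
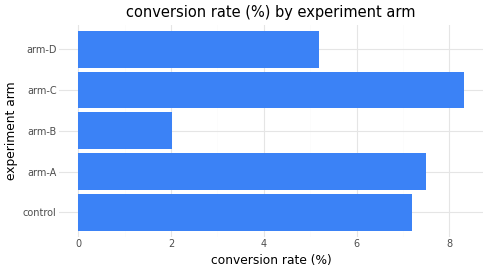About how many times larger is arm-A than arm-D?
≈ 1.4×

arm-A ≈ 7, arm-D ≈ 5; 7/5 ≈ 1.4.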